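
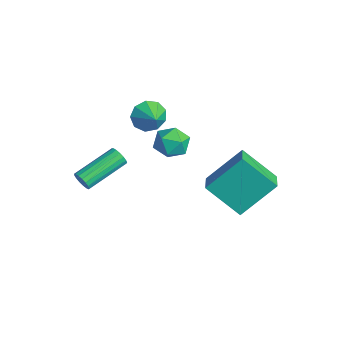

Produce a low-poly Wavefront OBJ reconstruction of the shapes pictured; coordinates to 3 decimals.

v 1.786 2.427 -2.311
v 1.943 4.009 -0.849
v 2.873 3.515 -3.605
v 3.03 5.097 -2.142
v 2.85 1.903 -1.858
v 3.007 3.485 -0.395
v 3.937 2.991 -3.151
v 4.094 4.573 -1.689
v -1.779 1.37 -0.594
v -1.419 1.623 -1.285
v -0.841 1.31 -0.126
v -1.55 2.064 -0.965
v -1.788 2.181 -0.471
v -2.022 1.918 -0.034
v -2.143 1.399 0.141
v -2.093 0.866 -0.028
v -1.897 0.569 -0.461
v -1.645 0.647 -0.956
v -1.456 1.063 -1.282
v -1.99 -1.692 -4.135
v -1.718 -1.77 -3.711
v -2.199 0.193 -3.04
v -2.47 0.272 -3.465
v -1.556 -1.677 -3.868
v -2.036 0.287 -3.197
v -1.493 -1.587 -4.086
v -1.974 0.377 -3.415
v -1.544 -1.521 -4.315
v -2.025 0.442 -3.645
v -1.697 -1.495 -4.503
v -2.178 0.469 -3.833
v -1.917 -1.513 -4.607
v -2.398 0.451 -3.937
v -2.154 -1.572 -4.603
v -2.635 0.391 -3.932
v -2.353 -1.659 -4.492
v -2.834 0.305 -3.821
v -2.469 -1.753 -4.299
v -2.95 0.21 -3.628
v -2.475 -1.834 -4.068
v -2.956 0.13 -3.398
v -2.37 -1.881 -3.853
v -2.851 0.082 -3.182
v -2.178 -1.886 -3.703
v -2.658 0.078 -3.032
v -1.942 -1.846 -3.651
v -2.423 0.118 -2.981
v -1.171 2.345 -1.428
v -0.364 2.672 -1.373
v -0.636 1.068 -1.707
v 0.171 1.395 -1.652
v -0.323 1.33 -0.935
v -0.653 2.119 -0.763
v -0.347 1.621 -2.317
v -0.677 2.41 -2.145
v 0.146 2.224 -1.922
v 0.161 2.044 -1.069
v -1.161 1.696 -2.011
v -1.146 1.516 -1.158
f 2 4 1
f 5 2 1
f 1 4 3
f 3 5 1
f 2 8 4
f 6 2 5
f 6 8 2
f 4 8 3
f 7 5 3
f 3 8 7
f 7 6 5
f 8 6 7
f 10 9 12
f 10 12 11
f 12 9 13
f 12 13 11
f 13 9 14
f 13 14 11
f 14 9 15
f 14 15 11
f 15 9 16
f 15 16 11
f 16 9 17
f 16 17 11
f 17 9 18
f 17 18 11
f 18 9 19
f 18 19 11
f 19 9 10
f 19 10 11
f 21 20 24
f 21 24 22
f 22 24 25
f 22 25 23
f 24 20 26
f 24 26 25
f 25 26 27
f 25 27 23
f 26 20 28
f 26 28 27
f 27 28 29
f 27 29 23
f 28 20 30
f 28 30 29
f 29 30 31
f 29 31 23
f 30 20 32
f 30 32 31
f 31 32 33
f 31 33 23
f 32 20 34
f 32 34 33
f 33 34 35
f 33 35 23
f 34 20 36
f 34 36 35
f 35 36 37
f 35 37 23
f 36 20 38
f 36 38 37
f 37 38 39
f 37 39 23
f 38 20 40
f 38 40 39
f 39 40 41
f 39 41 23
f 40 20 42
f 40 42 41
f 41 42 43
f 41 43 23
f 42 20 44
f 42 44 43
f 43 44 45
f 43 45 23
f 44 20 46
f 44 46 45
f 45 46 47
f 45 47 23
f 46 20 21
f 46 21 47
f 47 21 22
f 47 22 23
f 48 59 53
f 48 53 49
f 48 49 55
f 48 55 58
f 48 58 59
f 49 53 57
f 53 59 52
f 59 58 50
f 58 55 54
f 55 49 56
f 51 57 52
f 51 52 50
f 51 50 54
f 51 54 56
f 51 56 57
f 52 57 53
f 50 52 59
f 54 50 58
f 56 54 55
f 57 56 49



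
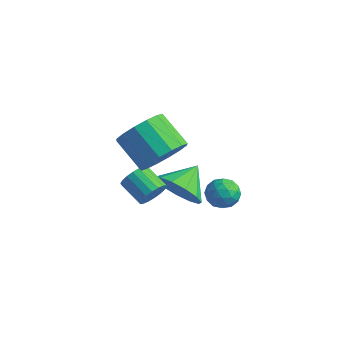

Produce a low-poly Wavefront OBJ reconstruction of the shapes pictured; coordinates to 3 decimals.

v 1.757 0.087 2.098
v 2.353 0.353 2.882
v 1.078 0.479 3.807
v 0.483 0.213 3.022
v 2.227 0.808 2.645
v 0.952 0.934 3.57
v 1.975 1.069 2.262
v 0.7 1.196 3.187
v 1.665 1.068 1.835
v 0.39 1.195 2.76
v 1.379 0.803 1.478
v 0.105 0.93 2.403
v 1.195 0.347 1.287
v -0.079 0.474 2.212
v 1.162 -0.179 1.313
v -0.113 -0.053 2.238
v 1.288 -0.634 1.55
v 0.013 -0.508 2.475
v 1.54 -0.896 1.933
v 0.265 -0.769 2.858
v 1.85 -0.895 2.36
v 0.575 -0.768 3.285
v 2.135 -0.63 2.717
v 0.861 -0.503 3.642
v 2.319 -0.174 2.908
v 1.045 -0.047 3.833
v 0.885 1.865 -1.34
v 1.564 2.283 -2.039
v 0.875 3.055 -0.64
v 1.016 2.4 -2.246
v 0.427 2.348 -2.165
v -0.017 2.142 -1.823
v -0.175 1.849 -1.327
v 0.004 1.561 -0.835
v 0.463 1.369 -0.504
v 1.055 1.336 -0.438
v 1.594 1.47 -0.659
v 1.907 1.73 -1.096
v 1.896 2.033 -1.61
v 0.662 0.74 -0.997
v 0.948 0.969 -0.472
v -0.076 1.069 0.042
v -0.362 0.84 -0.483
v 0.895 1.205 -0.624
v -0.129 1.305 -0.11
v 0.796 1.348 -0.849
v -0.228 1.448 -0.335
v 0.67 1.371 -1.104
v -0.354 1.471 -0.589
v 0.543 1.269 -1.337
v -0.481 1.369 -0.823
v 0.439 1.062 -1.503
v -0.585 1.162 -0.989
v 0.38 0.791 -1.569
v -0.644 0.892 -1.055
v 0.376 0.511 -1.522
v -0.648 0.611 -1.008
v 0.429 0.275 -1.37
v -0.595 0.375 -0.856
v 0.528 0.132 -1.145
v -0.496 0.232 -0.631
v 0.654 0.109 -0.891
v -0.37 0.209 -0.376
v 0.781 0.211 -0.657
v -0.243 0.311 -0.143
v 0.885 0.418 -0.491
v -0.139 0.518 0.023
v 0.944 0.688 -0.425
v -0.08 0.789 0.089
v 2.889 2.636 -0.731
v 3.289 2.439 -0.185
v 2.531 1.561 -0.855
v 2.931 1.364 -0.309
v 2.366 1.772 -0.203
v 2.587 2.436 -0.127
v 3.233 1.564 -0.913
v 3.454 2.228 -0.837
v 3.502 1.777 -0.298
v 2.966 1.905 0.141
v 2.854 2.095 -1.181
v 2.318 2.223 -0.742
v 3.121 2.632 -0.447
v 2.699 1.368 -0.593
v 2.367 1.608 -0.53
v 2.602 1.492 -0.21
v 2.708 2.63 -0.413
v 2.943 2.515 -0.092
v 2.4 2.122 -0.102
v 2.877 1.485 -0.948
v 3.112 1.37 -0.627
v 3.218 2.508 -0.83
v 3.453 2.392 -0.51
v 3.42 1.878 -0.938
v 3.481 2.127 -0.193
v 3.27 1.495 -0.265
v 3.447 1.613 -0.621
v 3.578 2.003 -0.576
v 3.166 2.203 0.065
v 2.955 1.571 -0.007
v 2.623 1.81 0.055
v 2.753 2.201 0.1
v 3.29 1.813 -0.001
v 2.865 2.429 -1.033
v 2.654 1.797 -1.105
v 3.067 1.799 -1.14
v 3.197 2.19 -1.095
v 2.55 2.505 -0.775
v 2.339 1.873 -0.847
v 2.242 1.997 -0.464
v 2.373 2.387 -0.419
v 2.53 2.187 -1.039
f 2 1 5
f 2 5 3
f 3 5 6
f 3 6 4
f 5 1 7
f 5 7 6
f 6 7 8
f 6 8 4
f 7 1 9
f 7 9 8
f 8 9 10
f 8 10 4
f 9 1 11
f 9 11 10
f 10 11 12
f 10 12 4
f 11 1 13
f 11 13 12
f 12 13 14
f 12 14 4
f 13 1 15
f 13 15 14
f 14 15 16
f 14 16 4
f 15 1 17
f 15 17 16
f 16 17 18
f 16 18 4
f 17 1 19
f 17 19 18
f 18 19 20
f 18 20 4
f 19 1 21
f 19 21 20
f 20 21 22
f 20 22 4
f 21 1 23
f 21 23 22
f 22 23 24
f 22 24 4
f 23 1 25
f 23 25 24
f 24 25 26
f 24 26 4
f 25 1 2
f 25 2 26
f 26 2 3
f 26 3 4
f 28 27 30
f 28 30 29
f 30 27 31
f 30 31 29
f 31 27 32
f 31 32 29
f 32 27 33
f 32 33 29
f 33 27 34
f 33 34 29
f 34 27 35
f 34 35 29
f 35 27 36
f 35 36 29
f 36 27 37
f 36 37 29
f 37 27 38
f 37 38 29
f 38 27 39
f 38 39 29
f 39 27 28
f 39 28 29
f 41 40 44
f 41 44 42
f 42 44 45
f 42 45 43
f 44 40 46
f 44 46 45
f 45 46 47
f 45 47 43
f 46 40 48
f 46 48 47
f 47 48 49
f 47 49 43
f 48 40 50
f 48 50 49
f 49 50 51
f 49 51 43
f 50 40 52
f 50 52 51
f 51 52 53
f 51 53 43
f 52 40 54
f 52 54 53
f 53 54 55
f 53 55 43
f 54 40 56
f 54 56 55
f 55 56 57
f 55 57 43
f 56 40 58
f 56 58 57
f 57 58 59
f 57 59 43
f 58 40 60
f 58 60 59
f 59 60 61
f 59 61 43
f 60 40 62
f 60 62 61
f 61 62 63
f 61 63 43
f 62 40 64
f 62 64 63
f 63 64 65
f 63 65 43
f 64 40 66
f 64 66 65
f 65 66 67
f 65 67 43
f 66 40 68
f 66 68 67
f 67 68 69
f 67 69 43
f 68 40 41
f 68 41 69
f 69 41 42
f 69 42 43
f 70 107 86
f 107 81 110
f 86 110 75
f 107 110 86
f 70 86 82
f 86 75 87
f 82 87 71
f 86 87 82
f 70 82 91
f 82 71 92
f 91 92 77
f 82 92 91
f 70 91 103
f 91 77 106
f 103 106 80
f 91 106 103
f 70 103 107
f 103 80 111
f 107 111 81
f 103 111 107
f 71 87 98
f 87 75 101
f 98 101 79
f 87 101 98
f 75 110 88
f 110 81 109
f 88 109 74
f 110 109 88
f 81 111 108
f 111 80 104
f 108 104 72
f 111 104 108
f 80 106 105
f 106 77 93
f 105 93 76
f 106 93 105
f 77 92 97
f 92 71 94
f 97 94 78
f 92 94 97
f 73 99 85
f 99 79 100
f 85 100 74
f 99 100 85
f 73 85 83
f 85 74 84
f 83 84 72
f 85 84 83
f 73 83 90
f 83 72 89
f 90 89 76
f 83 89 90
f 73 90 95
f 90 76 96
f 95 96 78
f 90 96 95
f 73 95 99
f 95 78 102
f 99 102 79
f 95 102 99
f 74 100 88
f 100 79 101
f 88 101 75
f 100 101 88
f 72 84 108
f 84 74 109
f 108 109 81
f 84 109 108
f 76 89 105
f 89 72 104
f 105 104 80
f 89 104 105
f 78 96 97
f 96 76 93
f 97 93 77
f 96 93 97
f 79 102 98
f 102 78 94
f 98 94 71
f 102 94 98



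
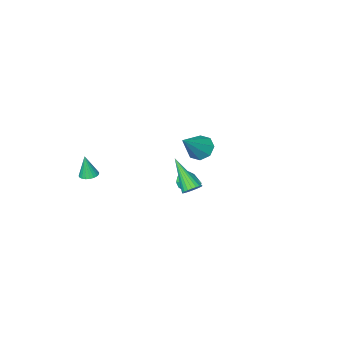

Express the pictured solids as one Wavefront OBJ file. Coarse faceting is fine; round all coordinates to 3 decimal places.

v 3.759 -3.328 -0.151
v 4.235 -3.591 -0.229
v 3.881 -3.512 1.231
v 4.303 -3.389 -0.207
v 4.287 -3.177 -0.178
v 4.191 -2.988 -0.144
v 4.029 -2.851 -0.111
v 3.826 -2.786 -0.085
v 3.613 -2.804 -0.068
v 3.422 -2.902 -0.065
v 3.282 -3.064 -0.074
v 3.215 -3.267 -0.095
v 3.231 -3.479 -0.125
v 3.327 -3.668 -0.158
v 3.489 -3.805 -0.191
v 3.691 -3.87 -0.217
v 3.905 -3.852 -0.234
v 4.096 -3.754 -0.238
v -3.999 -3.839 -1.462
v -3.533 -4.521 -1.765
v -2.461 -3.441 0.002
v -3.382 -3.946 -2.081
v -3.592 -3.308 -2.033
v -4.04 -2.981 -1.652
v -4.464 -3.157 -1.159
v -4.615 -3.732 -0.843
v -4.405 -4.371 -0.891
v -3.957 -4.697 -1.272
v -0.603 -0.516 -0.88
v -0.175 -0.741 -0.475
v -0.497 0.976 -0.16
v 0.014 -0.605 -0.787
v -0.032 -0.434 -1.134
v -0.296 -0.295 -1.384
v -0.677 -0.24 -1.441
v -1.03 -0.291 -1.284
v -1.22 -0.428 -0.973
v -1.173 -0.598 -0.626
v -0.909 -0.737 -0.376
v -0.528 -0.792 -0.318
v 1.338 2.616 1.111
v 1.89 2.7 1.223
v 1.282 1.024 2.569
v 1.786 2.845 1.378
v 1.604 2.951 1.487
v 1.376 2.999 1.531
v 1.142 2.981 1.502
v 0.941 2.9 1.405
v 0.809 2.77 1.258
v 0.768 2.613 1.085
v 0.826 2.456 0.917
v 0.972 2.327 0.782
v 1.182 2.249 0.704
v 1.418 2.233 0.696
v 1.641 2.284 0.76
v 1.811 2.392 0.885
v 1.899 2.539 1.048
f 2 1 4
f 2 4 3
f 4 1 5
f 4 5 3
f 5 1 6
f 5 6 3
f 6 1 7
f 6 7 3
f 7 1 8
f 7 8 3
f 8 1 9
f 8 9 3
f 9 1 10
f 9 10 3
f 10 1 11
f 10 11 3
f 11 1 12
f 11 12 3
f 12 1 13
f 12 13 3
f 13 1 14
f 13 14 3
f 14 1 15
f 14 15 3
f 15 1 16
f 15 16 3
f 16 1 17
f 16 17 3
f 17 1 18
f 17 18 3
f 18 1 2
f 18 2 3
f 20 19 22
f 20 22 21
f 22 19 23
f 22 23 21
f 23 19 24
f 23 24 21
f 24 19 25
f 24 25 21
f 25 19 26
f 25 26 21
f 26 19 27
f 26 27 21
f 27 19 28
f 27 28 21
f 28 19 20
f 28 20 21
f 30 29 32
f 30 32 31
f 32 29 33
f 32 33 31
f 33 29 34
f 33 34 31
f 34 29 35
f 34 35 31
f 35 29 36
f 35 36 31
f 36 29 37
f 36 37 31
f 37 29 38
f 37 38 31
f 38 29 39
f 38 39 31
f 39 29 40
f 39 40 31
f 40 29 30
f 40 30 31
f 42 41 44
f 42 44 43
f 44 41 45
f 44 45 43
f 45 41 46
f 45 46 43
f 46 41 47
f 46 47 43
f 47 41 48
f 47 48 43
f 48 41 49
f 48 49 43
f 49 41 50
f 49 50 43
f 50 41 51
f 50 51 43
f 51 41 52
f 51 52 43
f 52 41 53
f 52 53 43
f 53 41 54
f 53 54 43
f 54 41 55
f 54 55 43
f 55 41 56
f 55 56 43
f 56 41 57
f 56 57 43
f 57 41 42
f 57 42 43



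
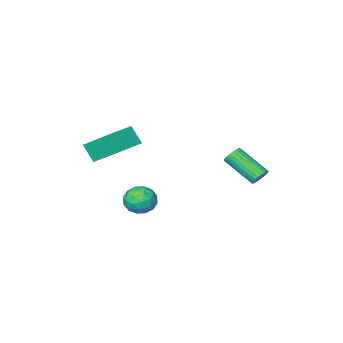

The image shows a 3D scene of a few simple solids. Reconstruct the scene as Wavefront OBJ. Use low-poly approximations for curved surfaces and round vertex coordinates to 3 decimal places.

v 0.487 -0.639 -2.944
v 1.119 -0.305 -2.308
v 1.321 -1.935 -3.092
v 1.953 -1.601 -2.456
v 1.073 -1.847 -2.172
v 0.558 -1.046 -2.08
v 1.882 -1.194 -3.32
v 1.367 -0.393 -3.228
v 1.981 -0.648 -2.54
v 1.481 -1.052 -1.831
v 0.959 -1.188 -3.569
v 0.459 -1.592 -2.86
v 0.73 -0.358 -2.613
v 1.71 -1.882 -2.787
v 1.193 -2.026 -2.621
v 1.565 -1.83 -2.247
v 0.4 -0.794 -2.479
v 0.771 -0.598 -2.105
v 0.744 -1.504 -2.026
v 1.669 -1.642 -3.295
v 2.04 -1.446 -2.921
v 0.875 -0.41 -3.153
v 1.247 -0.214 -2.779
v 1.696 -0.736 -3.374
v 1.608 -0.364 -2.375
v 2.099 -1.125 -2.463
v 2.057 -0.886 -2.97
v 1.754 -0.415 -2.916
v 1.314 -0.601 -1.959
v 1.805 -1.362 -2.046
v 1.287 -1.507 -1.879
v 0.984 -1.036 -1.825
v 1.821 -0.802 -2.095
v 0.635 -0.878 -3.354
v 1.126 -1.639 -3.441
v 1.456 -1.204 -3.575
v 1.153 -0.733 -3.521
v 0.341 -1.115 -2.937
v 0.832 -1.876 -3.025
v 0.686 -1.825 -2.484
v 0.383 -1.354 -2.43
v 0.619 -1.438 -3.305
v 2.403 -2.75 1.537
v 1.695 -1.165 2.823
v 2.233 -2.041 0.571
v 1.525 -0.457 1.857
v 3.935 -2.183 1.683
v 3.227 -0.599 2.969
v 3.765 -1.475 0.717
v 3.057 0.11 2.003
v -4.084 2.064 -1.199
v -3.558 2.074 -1.466
v -2.949 0.406 -0.327
v -3.476 0.396 -0.061
v -3.52 2.212 -1.285
v -2.911 0.543 -0.147
v -3.567 2.327 -1.092
v -2.958 0.658 0.047
v -3.693 2.402 -0.914
v -3.084 0.733 0.224
v -3.879 2.425 -0.78
v -3.27 0.757 0.358
v -4.096 2.394 -0.71
v -3.487 0.725 0.429
v -4.311 2.313 -0.715
v -3.702 0.644 0.424
v -4.492 2.193 -0.793
v -3.883 0.525 0.346
v -4.611 2.054 -0.933
v -4.002 0.386 0.206
v -4.649 1.917 -1.113
v -4.04 0.248 0.025
v -4.602 1.802 -1.307
v -3.993 0.133 -0.168
v -4.476 1.727 -1.484
v -3.867 0.058 -0.346
v -4.29 1.703 -1.618
v -3.681 0.035 -0.48
v -4.073 1.735 -1.689
v -3.464 0.066 -0.55
v -3.858 1.816 -1.684
v -3.249 0.147 -0.545
v -3.677 1.935 -1.606
v -3.068 0.267 -0.467
f 1 38 17
f 38 12 41
f 17 41 6
f 38 41 17
f 1 17 13
f 17 6 18
f 13 18 2
f 17 18 13
f 1 13 22
f 13 2 23
f 22 23 8
f 13 23 22
f 1 22 34
f 22 8 37
f 34 37 11
f 22 37 34
f 1 34 38
f 34 11 42
f 38 42 12
f 34 42 38
f 2 18 29
f 18 6 32
f 29 32 10
f 18 32 29
f 6 41 19
f 41 12 40
f 19 40 5
f 41 40 19
f 12 42 39
f 42 11 35
f 39 35 3
f 42 35 39
f 11 37 36
f 37 8 24
f 36 24 7
f 37 24 36
f 8 23 28
f 23 2 25
f 28 25 9
f 23 25 28
f 4 30 16
f 30 10 31
f 16 31 5
f 30 31 16
f 4 16 14
f 16 5 15
f 14 15 3
f 16 15 14
f 4 14 21
f 14 3 20
f 21 20 7
f 14 20 21
f 4 21 26
f 21 7 27
f 26 27 9
f 21 27 26
f 4 26 30
f 26 9 33
f 30 33 10
f 26 33 30
f 5 31 19
f 31 10 32
f 19 32 6
f 31 32 19
f 3 15 39
f 15 5 40
f 39 40 12
f 15 40 39
f 7 20 36
f 20 3 35
f 36 35 11
f 20 35 36
f 9 27 28
f 27 7 24
f 28 24 8
f 27 24 28
f 10 33 29
f 33 9 25
f 29 25 2
f 33 25 29
f 44 46 43
f 47 44 43
f 43 46 45
f 45 47 43
f 44 50 46
f 48 44 47
f 48 50 44
f 46 50 45
f 49 47 45
f 45 50 49
f 49 48 47
f 50 48 49
f 52 51 55
f 52 55 53
f 53 55 56
f 53 56 54
f 55 51 57
f 55 57 56
f 56 57 58
f 56 58 54
f 57 51 59
f 57 59 58
f 58 59 60
f 58 60 54
f 59 51 61
f 59 61 60
f 60 61 62
f 60 62 54
f 61 51 63
f 61 63 62
f 62 63 64
f 62 64 54
f 63 51 65
f 63 65 64
f 64 65 66
f 64 66 54
f 65 51 67
f 65 67 66
f 66 67 68
f 66 68 54
f 67 51 69
f 67 69 68
f 68 69 70
f 68 70 54
f 69 51 71
f 69 71 70
f 70 71 72
f 70 72 54
f 71 51 73
f 71 73 72
f 72 73 74
f 72 74 54
f 73 51 75
f 73 75 74
f 74 75 76
f 74 76 54
f 75 51 77
f 75 77 76
f 76 77 78
f 76 78 54
f 77 51 79
f 77 79 78
f 78 79 80
f 78 80 54
f 79 51 81
f 79 81 80
f 80 81 82
f 80 82 54
f 81 51 83
f 81 83 82
f 82 83 84
f 82 84 54
f 83 51 52
f 83 52 84
f 84 52 53
f 84 53 54



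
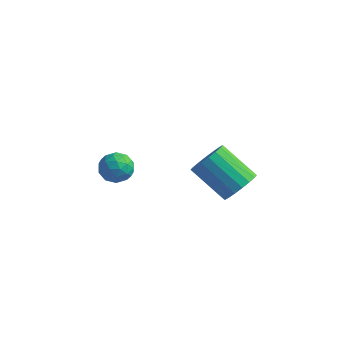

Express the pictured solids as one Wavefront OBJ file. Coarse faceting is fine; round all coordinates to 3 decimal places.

v -3.744 -0.786 -2.121
v -3.493 -0.357 -2.747
v -2.547 -1.243 -1.953
v -2.296 -0.814 -2.579
v -2.516 -0.446 -1.905
v -3.256 -0.163 -2.009
v -2.784 -1.437 -2.691
v -3.524 -1.154 -2.795
v -2.9 -0.759 -3.099
v -2.734 -0.147 -2.614
v -3.306 -1.453 -2.086
v -3.14 -0.841 -1.601
v -3.724 -0.531 -2.448
v -2.316 -1.069 -2.252
v -2.445 -0.852 -1.855
v -2.298 -0.6 -2.223
v -3.585 -0.417 -2.015
v -3.437 -0.166 -2.383
v -2.862 -0.218 -1.888
v -2.603 -1.434 -2.317
v -2.455 -1.183 -2.685
v -3.742 -1 -2.477
v -3.595 -0.748 -2.845
v -3.178 -1.382 -2.812
v -3.228 -0.516 -3.024
v -2.523 -0.784 -2.925
v -2.81 -1.15 -2.991
v -3.246 -0.984 -3.052
v -3.13 -0.156 -2.738
v -2.426 -0.424 -2.64
v -2.556 -0.208 -2.243
v -2.991 -0.042 -2.304
v -2.781 -0.392 -2.945
v -3.614 -1.176 -2.06
v -2.91 -1.444 -1.962
v -3.049 -1.558 -2.396
v -3.484 -1.392 -2.457
v -3.517 -0.816 -1.775
v -2.812 -1.084 -1.676
v -2.794 -0.616 -1.648
v -3.23 -0.45 -1.709
v -3.259 -1.208 -1.755
v 2.45 -0.241 -1.685
v 2.849 -0.807 -1.142
v 1.289 -0.785 0.028
v 0.89 -0.219 -0.515
v 2.959 -0.459 -1.001
v 1.399 -0.436 0.169
v 2.969 -0.068 -0.996
v 1.409 -0.045 0.174
v 2.876 0.289 -1.127
v 1.316 0.312 0.043
v 2.699 0.541 -1.369
v 1.138 0.564 -0.199
v 2.472 0.638 -1.673
v 0.912 0.661 -0.503
v 2.241 0.561 -1.98
v 0.681 0.584 -0.81
v 2.051 0.325 -2.228
v 0.491 0.347 -1.058
v 1.941 -0.024 -2.369
v 0.381 -0.001 -1.199
v 1.931 -0.415 -2.374
v 0.371 -0.392 -1.204
v 2.024 -0.772 -2.243
v 0.464 -0.749 -1.073
v 2.202 -1.024 -2.001
v 0.641 -1.001 -0.831
v 2.428 -1.121 -1.697
v 0.868 -1.098 -0.527
v 2.659 -1.044 -1.39
v 1.099 -1.021 -0.22
f 1 38 17
f 38 12 41
f 17 41 6
f 38 41 17
f 1 17 13
f 17 6 18
f 13 18 2
f 17 18 13
f 1 13 22
f 13 2 23
f 22 23 8
f 13 23 22
f 1 22 34
f 22 8 37
f 34 37 11
f 22 37 34
f 1 34 38
f 34 11 42
f 38 42 12
f 34 42 38
f 2 18 29
f 18 6 32
f 29 32 10
f 18 32 29
f 6 41 19
f 41 12 40
f 19 40 5
f 41 40 19
f 12 42 39
f 42 11 35
f 39 35 3
f 42 35 39
f 11 37 36
f 37 8 24
f 36 24 7
f 37 24 36
f 8 23 28
f 23 2 25
f 28 25 9
f 23 25 28
f 4 30 16
f 30 10 31
f 16 31 5
f 30 31 16
f 4 16 14
f 16 5 15
f 14 15 3
f 16 15 14
f 4 14 21
f 14 3 20
f 21 20 7
f 14 20 21
f 4 21 26
f 21 7 27
f 26 27 9
f 21 27 26
f 4 26 30
f 26 9 33
f 30 33 10
f 26 33 30
f 5 31 19
f 31 10 32
f 19 32 6
f 31 32 19
f 3 15 39
f 15 5 40
f 39 40 12
f 15 40 39
f 7 20 36
f 20 3 35
f 36 35 11
f 20 35 36
f 9 27 28
f 27 7 24
f 28 24 8
f 27 24 28
f 10 33 29
f 33 9 25
f 29 25 2
f 33 25 29
f 44 43 47
f 44 47 45
f 45 47 48
f 45 48 46
f 47 43 49
f 47 49 48
f 48 49 50
f 48 50 46
f 49 43 51
f 49 51 50
f 50 51 52
f 50 52 46
f 51 43 53
f 51 53 52
f 52 53 54
f 52 54 46
f 53 43 55
f 53 55 54
f 54 55 56
f 54 56 46
f 55 43 57
f 55 57 56
f 56 57 58
f 56 58 46
f 57 43 59
f 57 59 58
f 58 59 60
f 58 60 46
f 59 43 61
f 59 61 60
f 60 61 62
f 60 62 46
f 61 43 63
f 61 63 62
f 62 63 64
f 62 64 46
f 63 43 65
f 63 65 64
f 64 65 66
f 64 66 46
f 65 43 67
f 65 67 66
f 66 67 68
f 66 68 46
f 67 43 69
f 67 69 68
f 68 69 70
f 68 70 46
f 69 43 71
f 69 71 70
f 70 71 72
f 70 72 46
f 71 43 44
f 71 44 72
f 72 44 45
f 72 45 46



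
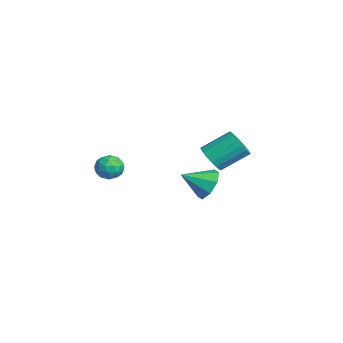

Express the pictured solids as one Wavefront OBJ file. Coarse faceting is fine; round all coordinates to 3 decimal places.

v -0.767 -2.265 -1.429
v -0.413 -2.328 -2.01
v -0.667 -3.352 -1.25
v -0.313 -3.415 -1.831
v -0.039 -3.087 -1.298
v -0.101 -2.415 -1.408
v -0.979 -3.265 -1.852
v -1.041 -2.593 -1.962
v -0.544 -2.946 -2.271
v 0.037 -2.836 -1.929
v -1.117 -2.844 -1.331
v -0.536 -2.734 -0.989
v -0.599 -2.201 -1.735
v -0.481 -3.479 -1.525
v -0.32 -3.286 -1.212
v -0.112 -3.323 -1.553
v -0.415 -2.253 -1.381
v -0.207 -2.289 -1.723
v 0.013 -2.736 -1.304
v -0.873 -3.391 -1.537
v -0.665 -3.427 -1.879
v -0.968 -2.357 -1.707
v -0.76 -2.394 -2.048
v -1.093 -2.944 -1.956
v -0.467 -2.601 -2.23
v -0.409 -3.24 -2.125
v -0.8 -3.152 -2.138
v -0.837 -2.757 -2.202
v -0.126 -2.537 -2.029
v -0.067 -3.175 -1.924
v 0.094 -2.983 -1.61
v 0.057 -2.588 -1.675
v -0.203 -2.9 -2.183
v -1.013 -2.505 -1.336
v -0.954 -3.143 -1.231
v -1.137 -3.092 -1.585
v -1.174 -2.697 -1.65
v -0.671 -2.44 -1.135
v -0.613 -3.079 -1.03
v -0.243 -2.923 -1.058
v -0.28 -2.528 -1.122
v -0.877 -2.78 -1.077
v -3.038 1.932 -2.675
v -2.719 1.537 -2.096
v -2.743 2.853 -1.186
v -3.062 3.248 -1.765
v -2.447 1.659 -2.265
v -2.47 2.975 -1.355
v -2.291 1.835 -2.515
v -2.315 3.15 -1.605
v -2.284 2.03 -2.796
v -2.308 3.345 -1.886
v -2.426 2.205 -3.054
v -2.45 3.521 -2.144
v -2.689 2.327 -3.237
v -2.713 3.643 -2.327
v -3.022 2.37 -3.308
v -3.045 3.686 -2.398
v -3.357 2.327 -3.254
v -3.381 3.643 -2.344
v -3.63 2.205 -3.085
v -3.653 3.521 -2.175
v -3.785 2.03 -2.835
v -3.809 3.345 -1.925
v -3.792 1.835 -2.554
v -3.816 3.15 -1.644
v -3.65 1.659 -2.296
v -3.674 2.975 -1.386
v -3.387 1.537 -2.113
v -3.411 2.853 -1.203
v -3.055 1.494 -2.042
v -3.078 2.81 -1.132
v 0.551 1.192 -2.433
v 1.071 0.845 -3.038
v 0.549 0.028 -1.767
v 1.412 1.128 -2.541
v 1.248 1.449 -1.981
v 0.676 1.619 -1.685
v 0.031 1.538 -1.828
v -0.31 1.255 -2.324
v -0.147 0.934 -2.885
v 0.426 0.764 -3.18
f 1 38 17
f 38 12 41
f 17 41 6
f 38 41 17
f 1 17 13
f 17 6 18
f 13 18 2
f 17 18 13
f 1 13 22
f 13 2 23
f 22 23 8
f 13 23 22
f 1 22 34
f 22 8 37
f 34 37 11
f 22 37 34
f 1 34 38
f 34 11 42
f 38 42 12
f 34 42 38
f 2 18 29
f 18 6 32
f 29 32 10
f 18 32 29
f 6 41 19
f 41 12 40
f 19 40 5
f 41 40 19
f 12 42 39
f 42 11 35
f 39 35 3
f 42 35 39
f 11 37 36
f 37 8 24
f 36 24 7
f 37 24 36
f 8 23 28
f 23 2 25
f 28 25 9
f 23 25 28
f 4 30 16
f 30 10 31
f 16 31 5
f 30 31 16
f 4 16 14
f 16 5 15
f 14 15 3
f 16 15 14
f 4 14 21
f 14 3 20
f 21 20 7
f 14 20 21
f 4 21 26
f 21 7 27
f 26 27 9
f 21 27 26
f 4 26 30
f 26 9 33
f 30 33 10
f 26 33 30
f 5 31 19
f 31 10 32
f 19 32 6
f 31 32 19
f 3 15 39
f 15 5 40
f 39 40 12
f 15 40 39
f 7 20 36
f 20 3 35
f 36 35 11
f 20 35 36
f 9 27 28
f 27 7 24
f 28 24 8
f 27 24 28
f 10 33 29
f 33 9 25
f 29 25 2
f 33 25 29
f 44 43 47
f 44 47 45
f 45 47 48
f 45 48 46
f 47 43 49
f 47 49 48
f 48 49 50
f 48 50 46
f 49 43 51
f 49 51 50
f 50 51 52
f 50 52 46
f 51 43 53
f 51 53 52
f 52 53 54
f 52 54 46
f 53 43 55
f 53 55 54
f 54 55 56
f 54 56 46
f 55 43 57
f 55 57 56
f 56 57 58
f 56 58 46
f 57 43 59
f 57 59 58
f 58 59 60
f 58 60 46
f 59 43 61
f 59 61 60
f 60 61 62
f 60 62 46
f 61 43 63
f 61 63 62
f 62 63 64
f 62 64 46
f 63 43 65
f 63 65 64
f 64 65 66
f 64 66 46
f 65 43 67
f 65 67 66
f 66 67 68
f 66 68 46
f 67 43 69
f 67 69 68
f 68 69 70
f 68 70 46
f 69 43 71
f 69 71 70
f 70 71 72
f 70 72 46
f 71 43 44
f 71 44 72
f 72 44 45
f 72 45 46
f 74 73 76
f 74 76 75
f 76 73 77
f 76 77 75
f 77 73 78
f 77 78 75
f 78 73 79
f 78 79 75
f 79 73 80
f 79 80 75
f 80 73 81
f 80 81 75
f 81 73 82
f 81 82 75
f 82 73 74
f 82 74 75



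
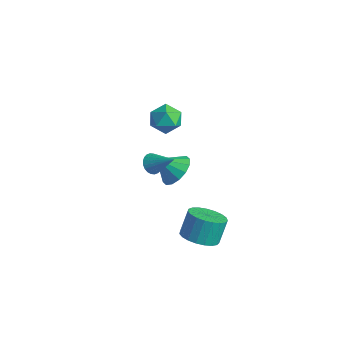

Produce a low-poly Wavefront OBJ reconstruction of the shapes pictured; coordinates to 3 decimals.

v 0.119 0.053 -1.361
v 1.043 -0.055 -0.813
v -0.559 -0.753 -0.379
v 0.802 0.404 -0.602
v 0.379 0.769 -0.596
v -0.115 0.941 -0.794
v -0.545 0.876 -1.144
v -0.798 0.59 -1.553
v -0.805 0.16 -1.91
v -0.565 -0.299 -2.12
v -0.141 -0.663 -2.127
v 0.352 -0.836 -1.929
v 0.783 -0.771 -1.578
v 1.036 -0.485 -1.17
v -4.25 2.834 -0.154
v -3.285 3.159 -0.418
v -4.215 1.701 -1.422
v -3.25 2.026 -1.686
v -3.401 1.502 -0.787
v -3.422 2.203 -0.003
v -4.078 2.657 -1.837
v -4.099 3.358 -1.053
v -3.179 3.05 -1.458
v -2.761 2.336 -0.809
v -4.739 2.524 -1.031
v -4.321 1.81 -0.382
v 0.771 -2.082 0.937
v 1.206 -2.275 0.479
v 2.029 -1.638 1.943
v 1.17 -2.028 0.414
v 1.074 -1.79 0.429
v 0.932 -1.596 0.521
v 0.765 -1.476 0.677
v 0.6 -1.448 0.872
v 0.46 -1.517 1.077
v 0.368 -1.672 1.261
v 0.337 -1.889 1.395
v 0.372 -2.136 1.46
v 0.468 -2.374 1.446
v 0.61 -2.568 1.354
v 0.777 -2.688 1.198
v 0.943 -2.716 1.003
v 1.082 -2.647 0.798
v 1.175 -2.492 0.614
v 3.181 -0.873 -4.365
v 4.267 -0.923 -4.194
v 4.084 -0.197 -2.825
v 2.999 -0.147 -2.995
v 4.223 -0.523 -4.411
v 4.041 0.203 -3.042
v 3.999 -0.183 -4.621
v 3.817 0.542 -3.252
v 3.634 0.037 -4.786
v 3.452 0.762 -3.417
v 3.19 0.1 -4.879
v 3.008 0.825 -3.51
v 2.745 -0.005 -4.882
v 2.563 0.72 -3.513
v 2.375 -0.261 -4.796
v 2.193 0.465 -3.427
v 2.145 -0.622 -4.635
v 1.963 0.104 -3.266
v 2.094 -1.026 -4.428
v 1.912 -0.301 -3.059
v 2.23 -1.404 -4.21
v 2.048 -0.679 -2.841
v 2.532 -1.69 -4.018
v 2.349 -0.965 -2.649
v 2.945 -1.835 -3.886
v 2.763 -1.109 -2.517
v 3.399 -1.813 -3.837
v 3.217 -1.088 -2.468
v 3.816 -1.629 -3.879
v 3.634 -0.904 -2.51
v 4.123 -1.314 -4.005
v 3.94 -0.589 -2.636
f 2 1 4
f 2 4 3
f 4 1 5
f 4 5 3
f 5 1 6
f 5 6 3
f 6 1 7
f 6 7 3
f 7 1 8
f 7 8 3
f 8 1 9
f 8 9 3
f 9 1 10
f 9 10 3
f 10 1 11
f 10 11 3
f 11 1 12
f 11 12 3
f 12 1 13
f 12 13 3
f 13 1 14
f 13 14 3
f 14 1 2
f 14 2 3
f 15 26 20
f 15 20 16
f 15 16 22
f 15 22 25
f 15 25 26
f 16 20 24
f 20 26 19
f 26 25 17
f 25 22 21
f 22 16 23
f 18 24 19
f 18 19 17
f 18 17 21
f 18 21 23
f 18 23 24
f 19 24 20
f 17 19 26
f 21 17 25
f 23 21 22
f 24 23 16
f 28 27 30
f 28 30 29
f 30 27 31
f 30 31 29
f 31 27 32
f 31 32 29
f 32 27 33
f 32 33 29
f 33 27 34
f 33 34 29
f 34 27 35
f 34 35 29
f 35 27 36
f 35 36 29
f 36 27 37
f 36 37 29
f 37 27 38
f 37 38 29
f 38 27 39
f 38 39 29
f 39 27 40
f 39 40 29
f 40 27 41
f 40 41 29
f 41 27 42
f 41 42 29
f 42 27 43
f 42 43 29
f 43 27 44
f 43 44 29
f 44 27 28
f 44 28 29
f 46 45 49
f 46 49 47
f 47 49 50
f 47 50 48
f 49 45 51
f 49 51 50
f 50 51 52
f 50 52 48
f 51 45 53
f 51 53 52
f 52 53 54
f 52 54 48
f 53 45 55
f 53 55 54
f 54 55 56
f 54 56 48
f 55 45 57
f 55 57 56
f 56 57 58
f 56 58 48
f 57 45 59
f 57 59 58
f 58 59 60
f 58 60 48
f 59 45 61
f 59 61 60
f 60 61 62
f 60 62 48
f 61 45 63
f 61 63 62
f 62 63 64
f 62 64 48
f 63 45 65
f 63 65 64
f 64 65 66
f 64 66 48
f 65 45 67
f 65 67 66
f 66 67 68
f 66 68 48
f 67 45 69
f 67 69 68
f 68 69 70
f 68 70 48
f 69 45 71
f 69 71 70
f 70 71 72
f 70 72 48
f 71 45 73
f 71 73 72
f 72 73 74
f 72 74 48
f 73 45 75
f 73 75 74
f 74 75 76
f 74 76 48
f 75 45 46
f 75 46 76
f 76 46 47
f 76 47 48



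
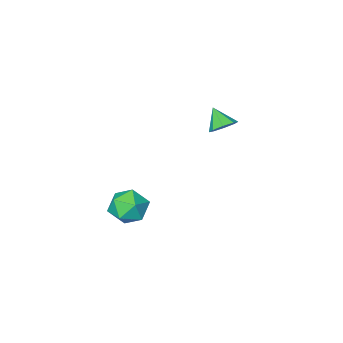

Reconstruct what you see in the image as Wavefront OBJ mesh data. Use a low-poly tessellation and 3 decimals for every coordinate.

v 2.306 -0.056 -2.828
v 3.107 0.462 -3.605
v 3.473 -1.662 -2.695
v 4.274 -1.144 -3.472
v 4.13 -0.685 -2.34
v 3.408 0.308 -2.422
v 3.172 -1.508 -3.878
v 2.45 -0.515 -3.96
v 3.642 -0.435 -4.253
v 4.234 0.074 -3.303
v 2.346 -1.274 -2.997
v 2.938 -0.765 -2.047
v -3.864 -2.454 -0.532
v -3.097 -2.726 -0.837
v -3.816 -3.466 0.492
v -3.033 -2.254 -0.373
v -3.456 -1.898 -0.001
v -4.118 -1.868 0.059
v -4.632 -2.182 -0.226
v -4.696 -2.654 -0.691
v -4.273 -3.01 -1.062
v -3.61 -3.04 -1.123
f 1 12 6
f 1 6 2
f 1 2 8
f 1 8 11
f 1 11 12
f 2 6 10
f 6 12 5
f 12 11 3
f 11 8 7
f 8 2 9
f 4 10 5
f 4 5 3
f 4 3 7
f 4 7 9
f 4 9 10
f 5 10 6
f 3 5 12
f 7 3 11
f 9 7 8
f 10 9 2
f 14 13 16
f 14 16 15
f 16 13 17
f 16 17 15
f 17 13 18
f 17 18 15
f 18 13 19
f 18 19 15
f 19 13 20
f 19 20 15
f 20 13 21
f 20 21 15
f 21 13 22
f 21 22 15
f 22 13 14
f 22 14 15



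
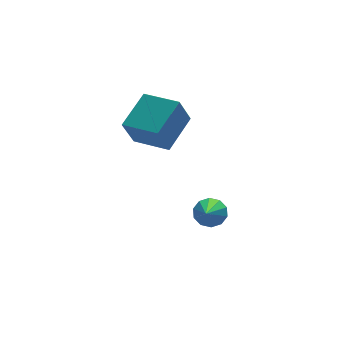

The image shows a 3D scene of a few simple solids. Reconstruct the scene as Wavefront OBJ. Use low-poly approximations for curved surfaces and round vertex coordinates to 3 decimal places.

v -1.608 1.25 -0.8
v -2.08 1.014 0.267
v -2.403 2.322 -0.915
v -2.875 2.087 0.151
v -0.565 2.093 -0.151
v -1.037 1.858 0.915
v -1.36 3.166 -0.267
v -1.832 2.93 0.8
v -0.925 -0.52 -2.713
v -0.55 -0.38 -2.336
v -1.695 -2.04 -1.387
v -0.828 -0.193 -2.282
v -1.143 -0.13 -2.393
v -1.375 -0.215 -2.626
v -1.435 -0.418 -2.892
v -1.3 -0.659 -3.091
v -1.022 -0.847 -3.145
v -0.707 -0.91 -3.034
v -0.475 -0.824 -2.801
v -0.415 -0.622 -2.534
f 2 4 1
f 5 2 1
f 1 4 3
f 3 5 1
f 2 8 4
f 6 2 5
f 6 8 2
f 4 8 3
f 7 5 3
f 3 8 7
f 7 6 5
f 8 6 7
f 10 9 12
f 10 12 11
f 12 9 13
f 12 13 11
f 13 9 14
f 13 14 11
f 14 9 15
f 14 15 11
f 15 9 16
f 15 16 11
f 16 9 17
f 16 17 11
f 17 9 18
f 17 18 11
f 18 9 19
f 18 19 11
f 19 9 20
f 19 20 11
f 20 9 10
f 20 10 11



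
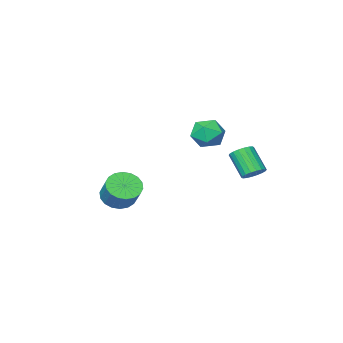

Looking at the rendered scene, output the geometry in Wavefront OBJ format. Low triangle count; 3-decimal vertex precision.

v -2.963 -0.419 1.102
v -2.417 -0.27 1.225
v -2.41 -1.172 2.282
v -2.957 -1.321 2.158
v -2.555 -0.104 1.367
v -2.548 -1.007 2.424
v -2.774 -0.001 1.457
v -2.767 -0.904 2.514
v -3.031 0.019 1.476
v -3.024 -0.884 2.533
v -3.274 -0.047 1.421
v -3.267 -0.95 2.478
v -3.456 -0.187 1.303
v -3.449 -1.09 2.359
v -3.54 -0.373 1.145
v -3.533 -1.276 2.201
v -3.51 -0.568 0.978
v -3.503 -1.47 2.035
v -3.372 -0.733 0.836
v -3.365 -1.636 1.893
v -3.153 -0.836 0.746
v -3.146 -1.739 1.803
v -2.896 -0.856 0.727
v -2.889 -1.759 1.784
v -2.653 -0.79 0.782
v -2.646 -1.693 1.839
v -2.471 -0.65 0.901
v -2.464 -1.553 1.957
v -2.387 -0.464 1.059
v -2.38 -1.367 2.115
v -2.059 -2.836 3.322
v -1.73 -3.357 2.704
v -3.35 -3.003 2.776
v -3.021 -3.524 2.158
v -3.043 -3.791 2.989
v -2.245 -3.688 3.326
v -2.835 -2.672 2.154
v -2.037 -2.569 2.491
v -2.21 -3.256 1.982
v -2.339 -3.948 2.499
v -2.741 -2.412 2.981
v -2.87 -3.104 3.498
v 2.514 -2.574 0.383
v 3.18 -2.971 0.578
v 3.413 -2.144 1.472
v 2.746 -1.746 1.277
v 3.295 -2.739 0.333
v 3.527 -1.912 1.227
v 3.255 -2.475 0.099
v 3.487 -1.647 0.992
v 3.068 -2.23 -0.08
v 3.301 -1.402 0.814
v 2.772 -2.053 -0.166
v 3.004 -1.225 0.727
v 2.424 -1.979 -0.144
v 2.656 -1.151 0.75
v 2.094 -2.023 -0.018
v 2.327 -1.196 0.876
v 1.847 -2.176 0.188
v 2.08 -1.349 1.082
v 1.733 -2.408 0.433
v 1.965 -1.581 1.327
v 1.773 -2.673 0.668
v 2.005 -1.845 1.561
v 1.959 -2.918 0.846
v 2.192 -2.09 1.74
v 2.256 -3.095 0.933
v 2.488 -2.267 1.826
v 2.604 -3.169 0.91
v 2.836 -2.341 1.804
v 2.933 -3.124 0.784
v 3.166 -2.297 1.678
f 2 1 5
f 2 5 3
f 3 5 6
f 3 6 4
f 5 1 7
f 5 7 6
f 6 7 8
f 6 8 4
f 7 1 9
f 7 9 8
f 8 9 10
f 8 10 4
f 9 1 11
f 9 11 10
f 10 11 12
f 10 12 4
f 11 1 13
f 11 13 12
f 12 13 14
f 12 14 4
f 13 1 15
f 13 15 14
f 14 15 16
f 14 16 4
f 15 1 17
f 15 17 16
f 16 17 18
f 16 18 4
f 17 1 19
f 17 19 18
f 18 19 20
f 18 20 4
f 19 1 21
f 19 21 20
f 20 21 22
f 20 22 4
f 21 1 23
f 21 23 22
f 22 23 24
f 22 24 4
f 23 1 25
f 23 25 24
f 24 25 26
f 24 26 4
f 25 1 27
f 25 27 26
f 26 27 28
f 26 28 4
f 27 1 29
f 27 29 28
f 28 29 30
f 28 30 4
f 29 1 2
f 29 2 30
f 30 2 3
f 30 3 4
f 31 42 36
f 31 36 32
f 31 32 38
f 31 38 41
f 31 41 42
f 32 36 40
f 36 42 35
f 42 41 33
f 41 38 37
f 38 32 39
f 34 40 35
f 34 35 33
f 34 33 37
f 34 37 39
f 34 39 40
f 35 40 36
f 33 35 42
f 37 33 41
f 39 37 38
f 40 39 32
f 44 43 47
f 44 47 45
f 45 47 48
f 45 48 46
f 47 43 49
f 47 49 48
f 48 49 50
f 48 50 46
f 49 43 51
f 49 51 50
f 50 51 52
f 50 52 46
f 51 43 53
f 51 53 52
f 52 53 54
f 52 54 46
f 53 43 55
f 53 55 54
f 54 55 56
f 54 56 46
f 55 43 57
f 55 57 56
f 56 57 58
f 56 58 46
f 57 43 59
f 57 59 58
f 58 59 60
f 58 60 46
f 59 43 61
f 59 61 60
f 60 61 62
f 60 62 46
f 61 43 63
f 61 63 62
f 62 63 64
f 62 64 46
f 63 43 65
f 63 65 64
f 64 65 66
f 64 66 46
f 65 43 67
f 65 67 66
f 66 67 68
f 66 68 46
f 67 43 69
f 67 69 68
f 68 69 70
f 68 70 46
f 69 43 71
f 69 71 70
f 70 71 72
f 70 72 46
f 71 43 44
f 71 44 72
f 72 44 45
f 72 45 46



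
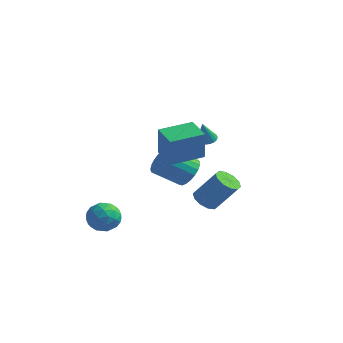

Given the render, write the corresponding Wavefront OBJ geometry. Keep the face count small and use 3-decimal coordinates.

v -2.152 -2.834 -3.668
v -1.251 -2.423 -3.384
v -1.689 -4.297 -3.016
v -0.788 -3.886 -2.732
v -1.659 -3.591 -2.267
v -1.946 -2.687 -2.67
v -0.994 -4.033 -3.73
v -1.281 -3.129 -4.133
v -0.536 -3.163 -3.422
v -0.947 -2.89 -2.517
v -1.993 -3.83 -3.883
v -2.404 -3.557 -2.978
v -1.742 -2.5 -3.583
v -1.198 -4.22 -2.817
v -1.71 -4.047 -2.544
v -1.181 -3.805 -2.376
v -2.15 -2.656 -3.164
v -1.621 -2.413 -2.996
v -1.861 -3.1 -2.34
v -1.319 -4.307 -3.404
v -0.79 -4.064 -3.236
v -1.759 -2.915 -4.024
v -1.23 -2.673 -3.856
v -1.079 -3.62 -4.06
v -0.792 -2.693 -3.438
v -0.52 -3.553 -3.055
v -0.641 -3.64 -3.642
v -0.81 -3.108 -3.879
v -1.034 -2.533 -2.907
v -0.762 -3.393 -2.523
v -1.274 -3.22 -2.25
v -1.442 -2.688 -2.487
v -0.614 -2.968 -2.929
v -2.178 -3.327 -3.877
v -1.906 -4.187 -3.493
v -1.498 -4.032 -3.913
v -1.666 -3.5 -4.15
v -2.42 -3.167 -3.345
v -2.148 -4.027 -2.962
v -2.13 -3.612 -2.521
v -2.299 -3.08 -2.758
v -2.326 -3.752 -3.471
v 2.809 -3.512 1.889
v 3.042 -3.872 3.719
v 1.588 -2.752 2.194
v 1.821 -3.112 4.024
v 3.879 -1.868 2.076
v 4.112 -2.228 3.906
v 2.658 -1.108 2.381
v 2.891 -1.468 4.211
v 1.438 2.445 1.127
v 1.974 2.274 1.035
v 1.482 1.855 2.473
v 2.005 2.505 1.135
v 1.924 2.724 1.234
v 1.746 2.888 1.312
v 1.508 2.964 1.353
v 1.256 2.938 1.349
v 1.039 2.813 1.302
v 0.902 2.616 1.22
v 0.871 2.385 1.119
v 0.953 2.166 1.021
v 1.13 2.003 0.943
v 1.369 1.926 0.902
v 1.621 1.953 0.905
v 1.837 2.077 0.953
v 0.731 3.467 -4.29
v 1.435 3.29 -4.751
v 2.673 3.677 -3.011
v 1.969 3.853 -2.55
v 1.336 3.81 -4.796
v 2.573 4.197 -3.056
v 1.006 4.199 -4.648
v 2.243 4.586 -2.908
v 0.571 4.308 -4.363
v 1.808 4.695 -2.623
v 0.197 4.096 -4.05
v 1.434 4.483 -2.31
v 0.027 3.643 -3.829
v 1.265 4.03 -2.089
v 0.127 3.123 -3.784
v 1.364 3.51 -2.044
v 0.457 2.734 -3.932
v 1.694 3.121 -2.192
v 0.892 2.625 -4.217
v 2.129 3.012 -2.477
v 1.266 2.837 -4.53
v 2.503 3.224 -2.79
v 0.293 2.438 -1.792
v 0.754 2.798 -0.956
v -0.431 1.802 0.127
v -0.893 1.442 -0.708
v 0.451 3.087 -1.021
v -0.734 2.091 0.062
v 0.121 3.265 -1.22
v -1.065 2.269 -0.136
v -0.179 3.299 -1.517
v -1.365 2.303 -0.433
v -0.398 3.185 -1.862
v -1.584 2.189 -0.778
v -0.498 2.941 -2.194
v -1.683 1.945 -1.111
v -0.46 2.611 -2.457
v -1.646 1.615 -1.374
v -0.293 2.25 -2.605
v -1.479 1.254 -1.522
v -0.024 1.922 -2.613
v -1.21 0.926 -1.529
v 0.3 1.683 -2.478
v -0.886 0.687 -1.395
v 0.622 1.575 -2.225
v -0.564 0.579 -1.141
v 0.888 1.616 -1.897
v -0.298 0.62 -0.813
v 1.05 1.799 -1.55
v -0.135 0.803 -0.467
v 1.082 2.092 -1.246
v -0.104 1.096 -0.162
v 0.977 2.446 -1.036
v -0.208 1.45 0.048
f 1 38 17
f 38 12 41
f 17 41 6
f 38 41 17
f 1 17 13
f 17 6 18
f 13 18 2
f 17 18 13
f 1 13 22
f 13 2 23
f 22 23 8
f 13 23 22
f 1 22 34
f 22 8 37
f 34 37 11
f 22 37 34
f 1 34 38
f 34 11 42
f 38 42 12
f 34 42 38
f 2 18 29
f 18 6 32
f 29 32 10
f 18 32 29
f 6 41 19
f 41 12 40
f 19 40 5
f 41 40 19
f 12 42 39
f 42 11 35
f 39 35 3
f 42 35 39
f 11 37 36
f 37 8 24
f 36 24 7
f 37 24 36
f 8 23 28
f 23 2 25
f 28 25 9
f 23 25 28
f 4 30 16
f 30 10 31
f 16 31 5
f 30 31 16
f 4 16 14
f 16 5 15
f 14 15 3
f 16 15 14
f 4 14 21
f 14 3 20
f 21 20 7
f 14 20 21
f 4 21 26
f 21 7 27
f 26 27 9
f 21 27 26
f 4 26 30
f 26 9 33
f 30 33 10
f 26 33 30
f 5 31 19
f 31 10 32
f 19 32 6
f 31 32 19
f 3 15 39
f 15 5 40
f 39 40 12
f 15 40 39
f 7 20 36
f 20 3 35
f 36 35 11
f 20 35 36
f 9 27 28
f 27 7 24
f 28 24 8
f 27 24 28
f 10 33 29
f 33 9 25
f 29 25 2
f 33 25 29
f 44 46 43
f 47 44 43
f 43 46 45
f 45 47 43
f 44 50 46
f 48 44 47
f 48 50 44
f 46 50 45
f 49 47 45
f 45 50 49
f 49 48 47
f 50 48 49
f 52 51 54
f 52 54 53
f 54 51 55
f 54 55 53
f 55 51 56
f 55 56 53
f 56 51 57
f 56 57 53
f 57 51 58
f 57 58 53
f 58 51 59
f 58 59 53
f 59 51 60
f 59 60 53
f 60 51 61
f 60 61 53
f 61 51 62
f 61 62 53
f 62 51 63
f 62 63 53
f 63 51 64
f 63 64 53
f 64 51 65
f 64 65 53
f 65 51 66
f 65 66 53
f 66 51 52
f 66 52 53
f 68 67 71
f 68 71 69
f 69 71 72
f 69 72 70
f 71 67 73
f 71 73 72
f 72 73 74
f 72 74 70
f 73 67 75
f 73 75 74
f 74 75 76
f 74 76 70
f 75 67 77
f 75 77 76
f 76 77 78
f 76 78 70
f 77 67 79
f 77 79 78
f 78 79 80
f 78 80 70
f 79 67 81
f 79 81 80
f 80 81 82
f 80 82 70
f 81 67 83
f 81 83 82
f 82 83 84
f 82 84 70
f 83 67 85
f 83 85 84
f 84 85 86
f 84 86 70
f 85 67 87
f 85 87 86
f 86 87 88
f 86 88 70
f 87 67 68
f 87 68 88
f 88 68 69
f 88 69 70
f 90 89 93
f 90 93 91
f 91 93 94
f 91 94 92
f 93 89 95
f 93 95 94
f 94 95 96
f 94 96 92
f 95 89 97
f 95 97 96
f 96 97 98
f 96 98 92
f 97 89 99
f 97 99 98
f 98 99 100
f 98 100 92
f 99 89 101
f 99 101 100
f 100 101 102
f 100 102 92
f 101 89 103
f 101 103 102
f 102 103 104
f 102 104 92
f 103 89 105
f 103 105 104
f 104 105 106
f 104 106 92
f 105 89 107
f 105 107 106
f 106 107 108
f 106 108 92
f 107 89 109
f 107 109 108
f 108 109 110
f 108 110 92
f 109 89 111
f 109 111 110
f 110 111 112
f 110 112 92
f 111 89 113
f 111 113 112
f 112 113 114
f 112 114 92
f 113 89 115
f 113 115 114
f 114 115 116
f 114 116 92
f 115 89 117
f 115 117 116
f 116 117 118
f 116 118 92
f 117 89 119
f 117 119 118
f 118 119 120
f 118 120 92
f 119 89 90
f 119 90 120
f 120 90 91
f 120 91 92



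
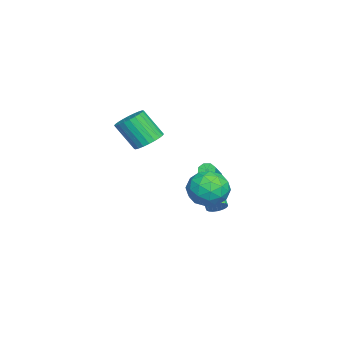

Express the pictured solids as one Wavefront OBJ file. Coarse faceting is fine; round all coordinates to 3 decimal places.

v -4.408 0.264 -2.22
v -4.105 0.11 -2.6
v -2.729 0.001 -1.46
v -3.032 0.156 -1.08
v -4.108 0.498 -2.56
v -2.732 0.39 -1.419
v -4.286 0.749 -2.32
v -2.911 0.641 -1.18
v -4.536 0.716 -2.022
v -3.161 0.608 -0.882
v -4.711 0.419 -1.84
v -3.335 0.31 -0.7
v -4.708 0.03 -1.881
v -3.332 -0.078 -0.74
v -4.529 -0.221 -2.12
v -3.154 -0.329 -0.98
v -4.279 -0.188 -2.418
v -2.904 -0.296 -1.278
v -0.941 1.128 -2.808
v -0.56 1.155 -2.345
v -1.977 0.359 -1.13
v -2.359 0.332 -1.592
v -0.684 1.392 -2.334
v -2.101 0.595 -1.119
v -0.858 1.576 -2.417
v -2.276 0.779 -1.202
v -1.049 1.672 -2.577
v -2.467 0.875 -1.362
v -1.219 1.66 -2.783
v -2.636 0.863 -1.568
v -1.334 1.542 -2.994
v -2.751 0.746 -1.778
v -1.371 1.343 -3.168
v -2.788 0.546 -1.952
v -1.323 1.101 -3.27
v -2.74 0.305 -2.055
v -1.199 0.865 -3.281
v -2.616 0.068 -2.066
v -1.024 0.681 -3.198
v -2.442 -0.116 -1.983
v -0.833 0.585 -3.038
v -2.251 -0.212 -1.823
v -0.664 0.597 -2.832
v -2.081 -0.2 -1.617
v -0.549 0.714 -2.622
v -1.966 -0.082 -1.406
v -0.512 0.914 -2.448
v -1.929 0.117 -1.232
v -0.983 -2.527 1.698
v -0.304 -2.049 2.095
v -0.439 -3.155 3.659
v -1.117 -3.633 3.262
v -0.592 -1.863 2.202
v -0.727 -2.969 3.765
v -0.94 -1.778 2.232
v -1.075 -2.885 3.795
v -1.294 -1.808 2.18
v -1.429 -2.914 3.744
v -1.601 -1.947 2.056
v -1.735 -3.053 3.619
v -1.813 -2.174 1.876
v -1.948 -3.28 3.44
v -1.899 -2.455 1.67
v -2.034 -3.561 3.234
v -1.846 -2.747 1.468
v -1.981 -3.853 3.032
v -1.661 -3.005 1.301
v -1.796 -4.111 2.865
v -1.373 -3.191 1.195
v -1.508 -4.297 2.758
v -1.025 -3.275 1.165
v -1.16 -4.382 2.728
v -0.671 -3.246 1.216
v -0.806 -4.352 2.78
v -0.365 -3.107 1.341
v -0.499 -4.213 2.904
v -0.152 -2.88 1.52
v -0.287 -3.986 3.084
v -0.066 -2.599 1.726
v -0.201 -3.705 3.29
v -0.119 -2.307 1.928
v -0.254 -3.413 3.492
v 2.488 1.983 1.282
v 3.218 2.488 0.478
v 2.622 0.292 0.342
v 3.352 0.797 -0.462
v 3.727 0.626 0.663
v 3.644 1.671 1.244
v 2.196 1.109 -0.424
v 2.113 2.154 0.157
v 3.038 1.948 -0.577
v 3.984 1.649 0.095
v 1.856 1.131 0.725
v 2.802 0.832 1.397
v 2.841 2.384 0.963
v 2.999 0.396 -0.143
v 3.219 0.295 0.519
v 3.649 0.592 0.046
v 3.092 1.904 1.413
v 3.521 2.201 0.94
v 3.82 1.106 1.049
v 2.319 0.579 -0.12
v 2.748 0.876 -0.593
v 2.191 2.188 0.774
v 2.621 2.485 0.301
v 2.02 1.674 -0.229
v 3.165 2.364 -0.13
v 3.243 1.37 -0.683
v 2.563 1.553 -0.66
v 2.515 2.167 -0.319
v 3.721 2.188 0.265
v 3.8 1.194 -0.288
v 4.02 1.093 0.374
v 3.971 1.708 0.715
v 3.615 1.871 -0.355
v 2.04 1.586 1.108
v 2.119 0.592 0.555
v 1.869 1.072 0.105
v 1.82 1.687 0.446
v 2.597 1.41 1.503
v 2.675 0.416 0.95
v 3.325 0.613 1.139
v 3.277 1.227 1.48
v 2.225 0.909 1.175
f 2 1 5
f 2 5 3
f 3 5 6
f 3 6 4
f 5 1 7
f 5 7 6
f 6 7 8
f 6 8 4
f 7 1 9
f 7 9 8
f 8 9 10
f 8 10 4
f 9 1 11
f 9 11 10
f 10 11 12
f 10 12 4
f 11 1 13
f 11 13 12
f 12 13 14
f 12 14 4
f 13 1 15
f 13 15 14
f 14 15 16
f 14 16 4
f 15 1 17
f 15 17 16
f 16 17 18
f 16 18 4
f 17 1 2
f 17 2 18
f 18 2 3
f 18 3 4
f 20 19 23
f 20 23 21
f 21 23 24
f 21 24 22
f 23 19 25
f 23 25 24
f 24 25 26
f 24 26 22
f 25 19 27
f 25 27 26
f 26 27 28
f 26 28 22
f 27 19 29
f 27 29 28
f 28 29 30
f 28 30 22
f 29 19 31
f 29 31 30
f 30 31 32
f 30 32 22
f 31 19 33
f 31 33 32
f 32 33 34
f 32 34 22
f 33 19 35
f 33 35 34
f 34 35 36
f 34 36 22
f 35 19 37
f 35 37 36
f 36 37 38
f 36 38 22
f 37 19 39
f 37 39 38
f 38 39 40
f 38 40 22
f 39 19 41
f 39 41 40
f 40 41 42
f 40 42 22
f 41 19 43
f 41 43 42
f 42 43 44
f 42 44 22
f 43 19 45
f 43 45 44
f 44 45 46
f 44 46 22
f 45 19 47
f 45 47 46
f 46 47 48
f 46 48 22
f 47 19 20
f 47 20 48
f 48 20 21
f 48 21 22
f 50 49 53
f 50 53 51
f 51 53 54
f 51 54 52
f 53 49 55
f 53 55 54
f 54 55 56
f 54 56 52
f 55 49 57
f 55 57 56
f 56 57 58
f 56 58 52
f 57 49 59
f 57 59 58
f 58 59 60
f 58 60 52
f 59 49 61
f 59 61 60
f 60 61 62
f 60 62 52
f 61 49 63
f 61 63 62
f 62 63 64
f 62 64 52
f 63 49 65
f 63 65 64
f 64 65 66
f 64 66 52
f 65 49 67
f 65 67 66
f 66 67 68
f 66 68 52
f 67 49 69
f 67 69 68
f 68 69 70
f 68 70 52
f 69 49 71
f 69 71 70
f 70 71 72
f 70 72 52
f 71 49 73
f 71 73 72
f 72 73 74
f 72 74 52
f 73 49 75
f 73 75 74
f 74 75 76
f 74 76 52
f 75 49 77
f 75 77 76
f 76 77 78
f 76 78 52
f 77 49 79
f 77 79 78
f 78 79 80
f 78 80 52
f 79 49 81
f 79 81 80
f 80 81 82
f 80 82 52
f 81 49 50
f 81 50 82
f 82 50 51
f 82 51 52
f 83 120 99
f 120 94 123
f 99 123 88
f 120 123 99
f 83 99 95
f 99 88 100
f 95 100 84
f 99 100 95
f 83 95 104
f 95 84 105
f 104 105 90
f 95 105 104
f 83 104 116
f 104 90 119
f 116 119 93
f 104 119 116
f 83 116 120
f 116 93 124
f 120 124 94
f 116 124 120
f 84 100 111
f 100 88 114
f 111 114 92
f 100 114 111
f 88 123 101
f 123 94 122
f 101 122 87
f 123 122 101
f 94 124 121
f 124 93 117
f 121 117 85
f 124 117 121
f 93 119 118
f 119 90 106
f 118 106 89
f 119 106 118
f 90 105 110
f 105 84 107
f 110 107 91
f 105 107 110
f 86 112 98
f 112 92 113
f 98 113 87
f 112 113 98
f 86 98 96
f 98 87 97
f 96 97 85
f 98 97 96
f 86 96 103
f 96 85 102
f 103 102 89
f 96 102 103
f 86 103 108
f 103 89 109
f 108 109 91
f 103 109 108
f 86 108 112
f 108 91 115
f 112 115 92
f 108 115 112
f 87 113 101
f 113 92 114
f 101 114 88
f 113 114 101
f 85 97 121
f 97 87 122
f 121 122 94
f 97 122 121
f 89 102 118
f 102 85 117
f 118 117 93
f 102 117 118
f 91 109 110
f 109 89 106
f 110 106 90
f 109 106 110
f 92 115 111
f 115 91 107
f 111 107 84
f 115 107 111



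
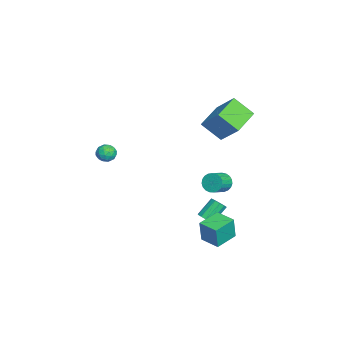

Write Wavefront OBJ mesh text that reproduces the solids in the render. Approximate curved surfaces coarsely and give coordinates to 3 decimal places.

v 3.46 2.329 -2.372
v 3.658 2.222 -0.849
v 2.306 3.279 -2.155
v 2.504 3.172 -0.632
v 4.276 3.328 -2.408
v 4.474 3.221 -0.885
v 3.122 4.278 -2.191
v 3.32 4.171 -0.668
v -0.504 3.246 0.025
v -0.058 3.632 -0.369
v 0.851 3.099 0.14
v 0.404 2.714 0.535
v -0.091 3.802 -0.13
v 0.817 3.27 0.379
v -0.197 3.877 0.135
v 0.712 3.344 0.644
v -0.355 3.842 0.382
v 0.554 3.309 0.891
v -0.54 3.704 0.567
v 0.369 3.172 1.076
v -0.718 3.487 0.658
v 0.191 2.955 1.167
v -0.859 3.229 0.64
v 0.05 2.696 1.149
v -0.939 2.973 0.516
v -0.03 2.441 1.025
v -0.944 2.765 0.307
v -0.035 2.232 0.816
v -0.873 2.64 0.049
v 0.036 2.107 0.558
v -0.738 2.62 -0.213
v 0.171 2.087 0.296
v -0.563 2.708 -0.434
v 0.346 2.175 0.076
v -0.377 2.889 -0.575
v 0.531 2.357 -0.066
v -0.214 3.132 -0.612
v 0.695 2.6 -0.103
v -0.101 3.395 -0.54
v 0.808 2.862 -0.03
v 1.082 2.384 -2.172
v 1.572 2.452 -1.909
v 0.928 3.204 -0.905
v 0.438 3.136 -1.168
v 1.532 2.714 -2.131
v 0.888 3.467 -1.127
v 1.321 2.85 -2.369
v 0.677 3.603 -1.365
v 1.018 2.808 -2.531
v 0.374 3.561 -1.528
v 0.74 2.604 -2.557
v 0.096 3.357 -1.553
v 0.592 2.316 -2.435
v -0.052 3.068 -1.431
v 0.632 2.053 -2.213
v -0.012 2.806 -1.209
v 0.843 1.917 -1.975
v 0.199 2.67 -0.971
v 1.146 1.959 -1.812
v 0.502 2.712 -0.809
v 1.424 2.163 -1.787
v 0.78 2.916 -0.783
v -5.208 3.827 2.475
v -5.469 2.583 3.618
v -4.286 4.919 3.874
v -4.547 3.675 5.017
v -3.433 2.985 1.963
v -3.694 1.741 3.106
v -2.511 4.077 3.362
v -2.772 2.833 4.505
v 2.133 -2.684 4.021
v 2.635 -3.056 4.24
v 1.745 -3.524 3.48
v 2.247 -3.896 3.699
v 1.779 -3.69 4.12
v 2.019 -3.171 4.455
v 2.361 -3.409 3.265
v 2.601 -2.89 3.6
v 2.776 -3.505 3.773
v 2.416 -3.679 4.301
v 1.964 -2.901 3.419
v 1.604 -3.075 3.947
v 2.418 -2.796 4.178
v 1.962 -3.784 3.542
v 1.687 -3.663 3.79
v 1.982 -3.882 3.918
v 2.056 -2.864 4.304
v 2.351 -3.083 4.433
v 1.848 -3.455 4.362
v 2.029 -3.497 3.287
v 2.324 -3.716 3.416
v 2.398 -2.698 3.802
v 2.693 -2.917 3.93
v 2.532 -3.125 3.358
v 2.796 -3.279 4.032
v 2.568 -3.773 3.714
v 2.635 -3.486 3.459
v 2.776 -3.181 3.656
v 2.584 -3.381 4.343
v 2.356 -3.875 4.025
v 2.081 -3.754 4.272
v 2.222 -3.448 4.469
v 2.667 -3.645 4.068
v 2.024 -2.705 3.695
v 1.796 -3.199 3.377
v 2.158 -3.132 3.251
v 2.299 -2.826 3.448
v 1.812 -2.807 4.006
v 1.584 -3.301 3.688
v 1.604 -3.399 4.064
v 1.745 -3.094 4.261
v 1.713 -2.935 3.652
f 2 4 1
f 5 2 1
f 1 4 3
f 3 5 1
f 2 8 4
f 6 2 5
f 6 8 2
f 4 8 3
f 7 5 3
f 3 8 7
f 7 6 5
f 8 6 7
f 10 9 13
f 10 13 11
f 11 13 14
f 11 14 12
f 13 9 15
f 13 15 14
f 14 15 16
f 14 16 12
f 15 9 17
f 15 17 16
f 16 17 18
f 16 18 12
f 17 9 19
f 17 19 18
f 18 19 20
f 18 20 12
f 19 9 21
f 19 21 20
f 20 21 22
f 20 22 12
f 21 9 23
f 21 23 22
f 22 23 24
f 22 24 12
f 23 9 25
f 23 25 24
f 24 25 26
f 24 26 12
f 25 9 27
f 25 27 26
f 26 27 28
f 26 28 12
f 27 9 29
f 27 29 28
f 28 29 30
f 28 30 12
f 29 9 31
f 29 31 30
f 30 31 32
f 30 32 12
f 31 9 33
f 31 33 32
f 32 33 34
f 32 34 12
f 33 9 35
f 33 35 34
f 34 35 36
f 34 36 12
f 35 9 37
f 35 37 36
f 36 37 38
f 36 38 12
f 37 9 39
f 37 39 38
f 38 39 40
f 38 40 12
f 39 9 10
f 39 10 40
f 40 10 11
f 40 11 12
f 42 41 45
f 42 45 43
f 43 45 46
f 43 46 44
f 45 41 47
f 45 47 46
f 46 47 48
f 46 48 44
f 47 41 49
f 47 49 48
f 48 49 50
f 48 50 44
f 49 41 51
f 49 51 50
f 50 51 52
f 50 52 44
f 51 41 53
f 51 53 52
f 52 53 54
f 52 54 44
f 53 41 55
f 53 55 54
f 54 55 56
f 54 56 44
f 55 41 57
f 55 57 56
f 56 57 58
f 56 58 44
f 57 41 59
f 57 59 58
f 58 59 60
f 58 60 44
f 59 41 61
f 59 61 60
f 60 61 62
f 60 62 44
f 61 41 42
f 61 42 62
f 62 42 43
f 62 43 44
f 64 66 63
f 67 64 63
f 63 66 65
f 65 67 63
f 64 70 66
f 68 64 67
f 68 70 64
f 66 70 65
f 69 67 65
f 65 70 69
f 69 68 67
f 70 68 69
f 71 108 87
f 108 82 111
f 87 111 76
f 108 111 87
f 71 87 83
f 87 76 88
f 83 88 72
f 87 88 83
f 71 83 92
f 83 72 93
f 92 93 78
f 83 93 92
f 71 92 104
f 92 78 107
f 104 107 81
f 92 107 104
f 71 104 108
f 104 81 112
f 108 112 82
f 104 112 108
f 72 88 99
f 88 76 102
f 99 102 80
f 88 102 99
f 76 111 89
f 111 82 110
f 89 110 75
f 111 110 89
f 82 112 109
f 112 81 105
f 109 105 73
f 112 105 109
f 81 107 106
f 107 78 94
f 106 94 77
f 107 94 106
f 78 93 98
f 93 72 95
f 98 95 79
f 93 95 98
f 74 100 86
f 100 80 101
f 86 101 75
f 100 101 86
f 74 86 84
f 86 75 85
f 84 85 73
f 86 85 84
f 74 84 91
f 84 73 90
f 91 90 77
f 84 90 91
f 74 91 96
f 91 77 97
f 96 97 79
f 91 97 96
f 74 96 100
f 96 79 103
f 100 103 80
f 96 103 100
f 75 101 89
f 101 80 102
f 89 102 76
f 101 102 89
f 73 85 109
f 85 75 110
f 109 110 82
f 85 110 109
f 77 90 106
f 90 73 105
f 106 105 81
f 90 105 106
f 79 97 98
f 97 77 94
f 98 94 78
f 97 94 98
f 80 103 99
f 103 79 95
f 99 95 72
f 103 95 99



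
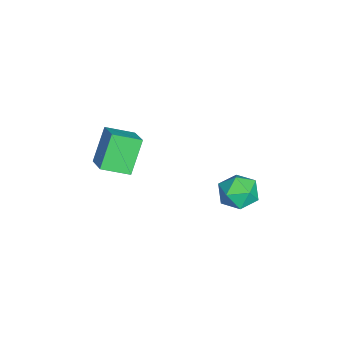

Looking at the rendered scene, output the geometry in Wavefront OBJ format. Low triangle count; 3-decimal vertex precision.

v 0.433 2.597 -3.893
v 0.782 2.254 -3.095
v -0.282 1.286 -4.145
v 0.067 0.943 -3.347
v -0.576 1.623 -3.322
v -0.134 2.433 -3.167
v 0.634 1.107 -4.073
v 1.076 1.917 -3.918
v 0.906 1.333 -3.206
v 0.158 1.652 -2.743
v 0.342 1.888 -4.497
v -0.406 2.207 -4.034
v 0.074 -4.126 -2.358
v -0.871 -3.756 -0.969
v -0.15 -2.925 -2.83
v -1.095 -2.555 -1.442
v 1.195 -3.665 -1.718
v 0.25 -3.295 -0.33
v 0.971 -2.464 -2.191
v 0.026 -2.094 -0.802
f 1 12 6
f 1 6 2
f 1 2 8
f 1 8 11
f 1 11 12
f 2 6 10
f 6 12 5
f 12 11 3
f 11 8 7
f 8 2 9
f 4 10 5
f 4 5 3
f 4 3 7
f 4 7 9
f 4 9 10
f 5 10 6
f 3 5 12
f 7 3 11
f 9 7 8
f 10 9 2
f 14 16 13
f 17 14 13
f 13 16 15
f 15 17 13
f 14 20 16
f 18 14 17
f 18 20 14
f 16 20 15
f 19 17 15
f 15 20 19
f 19 18 17
f 20 18 19



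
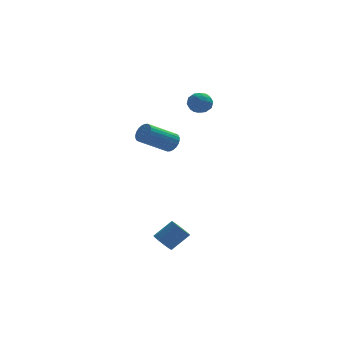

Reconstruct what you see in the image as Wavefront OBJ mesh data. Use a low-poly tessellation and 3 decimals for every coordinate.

v -2.944 -1.964 -2.458
v -2.717 -1.604 -2.806
v -1.889 -1.396 -2.05
v -2.116 -1.756 -1.702
v -2.938 -1.435 -2.61
v -2.11 -1.228 -1.854
v -3.161 -1.469 -2.356
v -2.333 -1.261 -1.6
v -3.302 -1.692 -2.141
v -2.474 -1.484 -1.385
v -3.305 -2.018 -2.047
v -2.478 -1.81 -1.291
v -3.171 -2.324 -2.11
v -2.343 -2.116 -1.354
v -2.95 -2.492 -2.306
v -2.122 -2.285 -1.55
v -2.727 -2.459 -2.56
v -1.899 -2.251 -1.804
v -2.586 -2.236 -2.775
v -1.758 -2.028 -2.019
v -2.582 -1.91 -2.869
v -1.755 -1.702 -2.113
v -0.564 4.19 3.33
v -0.053 4.03 3.683
v -1.067 3.35 3.677
v -0.556 3.19 4.03
v -0.903 3.707 4.184
v -0.593 4.226 3.97
v -0.527 3.154 3.39
v -0.217 3.673 3.176
v -0.03 3.39 3.72
v -0.263 3.732 4.211
v -0.857 3.648 3.149
v -1.09 3.99 3.64
v -0.265 4.183 3.476
v -0.855 3.197 3.884
v -1.059 3.5 3.975
v -0.759 3.406 4.182
v -0.582 4.299 3.645
v -0.281 4.205 3.852
v -0.781 4.015 4.147
v -0.839 3.175 3.508
v -0.538 3.081 3.715
v -0.361 3.974 3.178
v -0.061 3.88 3.385
v -0.339 3.365 3.213
v 0.049 3.713 3.706
v -0.246 3.22 3.909
v -0.23 3.199 3.533
v -0.047 3.504 3.407
v -0.087 3.914 3.994
v -0.383 3.421 4.198
v -0.587 3.724 4.288
v -0.404 4.029 4.162
v -0.074 3.538 4.016
v -0.737 3.959 3.162
v -1.033 3.466 3.366
v -0.716 3.351 3.198
v -0.533 3.656 3.072
v -0.874 4.16 3.451
v -1.169 3.667 3.654
v -1.073 3.876 3.953
v -0.89 4.181 3.827
v -1.046 3.842 3.344
v -2.463 -1.327 3.296
v -2.247 -1.133 3.728
v -3.521 -1.6 4.575
v -3.737 -1.793 4.144
v -2.351 -0.972 3.66
v -3.625 -1.439 4.507
v -2.472 -0.866 3.537
v -3.746 -1.333 4.384
v -2.591 -0.829 3.377
v -3.866 -1.296 4.224
v -2.691 -0.868 3.205
v -3.966 -1.335 4.052
v -2.756 -0.977 3.047
v -4.031 -1.444 3.894
v -2.777 -1.14 2.927
v -4.051 -1.606 3.774
v -2.75 -1.33 2.863
v -4.024 -1.797 3.71
v -2.679 -1.52 2.865
v -3.953 -1.987 3.712
v -2.575 -1.681 2.933
v -3.849 -2.148 3.78
v -2.454 -1.787 3.056
v -3.728 -2.254 3.903
v -2.334 -1.824 3.216
v -3.609 -2.291 4.063
v -2.234 -1.785 3.388
v -3.509 -2.252 4.235
v -2.169 -1.676 3.546
v -3.444 -2.143 4.393
v -2.149 -1.514 3.666
v -3.423 -1.98 4.513
v -2.176 -1.323 3.73
v -3.45 -1.79 4.577
f 2 1 5
f 2 5 3
f 3 5 6
f 3 6 4
f 5 1 7
f 5 7 6
f 6 7 8
f 6 8 4
f 7 1 9
f 7 9 8
f 8 9 10
f 8 10 4
f 9 1 11
f 9 11 10
f 10 11 12
f 10 12 4
f 11 1 13
f 11 13 12
f 12 13 14
f 12 14 4
f 13 1 15
f 13 15 14
f 14 15 16
f 14 16 4
f 15 1 17
f 15 17 16
f 16 17 18
f 16 18 4
f 17 1 19
f 17 19 18
f 18 19 20
f 18 20 4
f 19 1 21
f 19 21 20
f 20 21 22
f 20 22 4
f 21 1 2
f 21 2 22
f 22 2 3
f 22 3 4
f 23 60 39
f 60 34 63
f 39 63 28
f 60 63 39
f 23 39 35
f 39 28 40
f 35 40 24
f 39 40 35
f 23 35 44
f 35 24 45
f 44 45 30
f 35 45 44
f 23 44 56
f 44 30 59
f 56 59 33
f 44 59 56
f 23 56 60
f 56 33 64
f 60 64 34
f 56 64 60
f 24 40 51
f 40 28 54
f 51 54 32
f 40 54 51
f 28 63 41
f 63 34 62
f 41 62 27
f 63 62 41
f 34 64 61
f 64 33 57
f 61 57 25
f 64 57 61
f 33 59 58
f 59 30 46
f 58 46 29
f 59 46 58
f 30 45 50
f 45 24 47
f 50 47 31
f 45 47 50
f 26 52 38
f 52 32 53
f 38 53 27
f 52 53 38
f 26 38 36
f 38 27 37
f 36 37 25
f 38 37 36
f 26 36 43
f 36 25 42
f 43 42 29
f 36 42 43
f 26 43 48
f 43 29 49
f 48 49 31
f 43 49 48
f 26 48 52
f 48 31 55
f 52 55 32
f 48 55 52
f 27 53 41
f 53 32 54
f 41 54 28
f 53 54 41
f 25 37 61
f 37 27 62
f 61 62 34
f 37 62 61
f 29 42 58
f 42 25 57
f 58 57 33
f 42 57 58
f 31 49 50
f 49 29 46
f 50 46 30
f 49 46 50
f 32 55 51
f 55 31 47
f 51 47 24
f 55 47 51
f 66 65 69
f 66 69 67
f 67 69 70
f 67 70 68
f 69 65 71
f 69 71 70
f 70 71 72
f 70 72 68
f 71 65 73
f 71 73 72
f 72 73 74
f 72 74 68
f 73 65 75
f 73 75 74
f 74 75 76
f 74 76 68
f 75 65 77
f 75 77 76
f 76 77 78
f 76 78 68
f 77 65 79
f 77 79 78
f 78 79 80
f 78 80 68
f 79 65 81
f 79 81 80
f 80 81 82
f 80 82 68
f 81 65 83
f 81 83 82
f 82 83 84
f 82 84 68
f 83 65 85
f 83 85 84
f 84 85 86
f 84 86 68
f 85 65 87
f 85 87 86
f 86 87 88
f 86 88 68
f 87 65 89
f 87 89 88
f 88 89 90
f 88 90 68
f 89 65 91
f 89 91 90
f 90 91 92
f 90 92 68
f 91 65 93
f 91 93 92
f 92 93 94
f 92 94 68
f 93 65 95
f 93 95 94
f 94 95 96
f 94 96 68
f 95 65 97
f 95 97 96
f 96 97 98
f 96 98 68
f 97 65 66
f 97 66 98
f 98 66 67
f 98 67 68



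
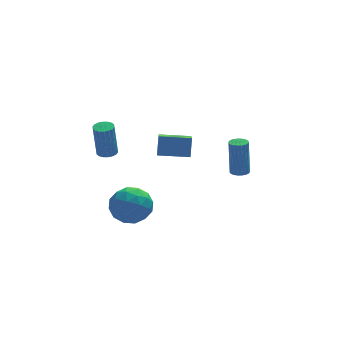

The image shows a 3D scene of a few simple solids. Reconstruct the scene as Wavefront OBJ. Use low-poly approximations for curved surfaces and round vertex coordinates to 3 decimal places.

v -3.617 2.044 2.729
v -3.312 2.488 2.757
v -3.477 2.481 4.64
v -3.783 2.036 4.611
v -3.534 2.577 2.738
v -3.699 2.57 4.621
v -3.773 2.561 2.717
v -3.938 2.553 4.6
v -3.981 2.442 2.698
v -4.146 2.435 4.581
v -4.117 2.244 2.686
v -4.282 2.237 4.568
v -4.154 2.007 2.681
v -4.319 1.999 4.564
v -4.085 1.777 2.686
v -4.25 1.769 4.569
v -3.923 1.599 2.7
v -4.088 1.592 4.583
v -3.701 1.51 2.719
v -3.866 1.503 4.602
v -3.462 1.527 2.74
v -3.627 1.519 4.623
v -3.254 1.645 2.759
v -3.419 1.638 4.642
v -3.118 1.843 2.772
v -3.283 1.836 4.654
v -3.081 2.081 2.776
v -3.246 2.073 4.659
v -3.15 2.311 2.771
v -3.315 2.303 4.654
v -3.543 2.308 -1.667
v -2.722 3.15 -1.434
v -2.198 0.93 -1.426
v -1.377 1.772 -1.193
v -2.263 1.567 -0.412
v -3.093 2.418 -0.561
v -1.827 1.662 -2.299
v -2.657 2.513 -2.448
v -1.661 2.751 -1.825
v -1.931 2.692 -0.659
v -2.989 1.388 -2.201
v -3.259 1.329 -1.035
v -3.25 2.85 -1.572
v -1.67 1.23 -1.288
v -2.19 1.11 -0.829
v -1.708 1.605 -0.692
v -3.469 2.419 -1.058
v -2.986 2.914 -0.922
v -2.716 1.984 -0.321
v -1.934 1.166 -1.938
v -1.451 1.661 -1.802
v -3.212 2.475 -2.168
v -2.73 2.97 -2.031
v -2.204 2.096 -2.539
v -2.144 3.11 -1.665
v -1.354 2.3 -1.523
v -1.618 2.236 -2.173
v -2.106 2.736 -2.261
v -2.303 3.075 -0.979
v -1.512 2.266 -0.838
v -2.033 2.145 -0.378
v -2.521 2.645 -0.466
v -1.679 2.841 -1.209
v -3.408 1.814 -2.022
v -2.617 1.005 -1.881
v -2.399 1.435 -2.394
v -2.887 1.935 -2.482
v -3.566 1.78 -1.337
v -2.776 0.97 -1.195
v -2.814 1.344 -0.599
v -3.302 1.844 -0.687
v -3.241 1.239 -1.651
v -1.465 0.467 3.168
v -1.257 0.988 4.161
v -1.082 2.08 2.241
v -0.874 2.601 3.234
v 0.094 0.039 3.066
v 0.302 0.56 4.059
v 0.477 1.652 2.139
v 0.685 2.173 3.132
v 3.553 3.265 -0.72
v 4.005 3.52 -0.754
v 3.998 3.811 1.326
v 3.547 3.555 1.36
v 3.861 3.68 -0.777
v 3.855 3.97 1.303
v 3.664 3.768 -0.79
v 3.657 4.058 1.29
v 3.447 3.769 -0.791
v 3.441 4.059 1.289
v 3.249 3.683 -0.779
v 3.243 3.973 1.301
v 3.104 3.524 -0.757
v 3.098 3.815 1.322
v 3.036 3.321 -0.729
v 3.03 3.611 1.351
v 3.058 3.108 -0.7
v 3.052 3.398 1.38
v 3.165 2.922 -0.673
v 3.159 3.212 1.407
v 3.339 2.795 -0.655
v 3.333 3.085 1.425
v 3.551 2.75 -0.648
v 3.544 3.04 1.432
v 3.762 2.794 -0.654
v 3.756 3.084 1.426
v 3.938 2.919 -0.67
v 3.932 3.209 1.409
v 4.047 3.104 -0.696
v 4.041 3.394 1.384
v 4.071 3.317 -0.726
v 4.064 3.607 1.354
f 2 1 5
f 2 5 3
f 3 5 6
f 3 6 4
f 5 1 7
f 5 7 6
f 6 7 8
f 6 8 4
f 7 1 9
f 7 9 8
f 8 9 10
f 8 10 4
f 9 1 11
f 9 11 10
f 10 11 12
f 10 12 4
f 11 1 13
f 11 13 12
f 12 13 14
f 12 14 4
f 13 1 15
f 13 15 14
f 14 15 16
f 14 16 4
f 15 1 17
f 15 17 16
f 16 17 18
f 16 18 4
f 17 1 19
f 17 19 18
f 18 19 20
f 18 20 4
f 19 1 21
f 19 21 20
f 20 21 22
f 20 22 4
f 21 1 23
f 21 23 22
f 22 23 24
f 22 24 4
f 23 1 25
f 23 25 24
f 24 25 26
f 24 26 4
f 25 1 27
f 25 27 26
f 26 27 28
f 26 28 4
f 27 1 29
f 27 29 28
f 28 29 30
f 28 30 4
f 29 1 2
f 29 2 30
f 30 2 3
f 30 3 4
f 31 68 47
f 68 42 71
f 47 71 36
f 68 71 47
f 31 47 43
f 47 36 48
f 43 48 32
f 47 48 43
f 31 43 52
f 43 32 53
f 52 53 38
f 43 53 52
f 31 52 64
f 52 38 67
f 64 67 41
f 52 67 64
f 31 64 68
f 64 41 72
f 68 72 42
f 64 72 68
f 32 48 59
f 48 36 62
f 59 62 40
f 48 62 59
f 36 71 49
f 71 42 70
f 49 70 35
f 71 70 49
f 42 72 69
f 72 41 65
f 69 65 33
f 72 65 69
f 41 67 66
f 67 38 54
f 66 54 37
f 67 54 66
f 38 53 58
f 53 32 55
f 58 55 39
f 53 55 58
f 34 60 46
f 60 40 61
f 46 61 35
f 60 61 46
f 34 46 44
f 46 35 45
f 44 45 33
f 46 45 44
f 34 44 51
f 44 33 50
f 51 50 37
f 44 50 51
f 34 51 56
f 51 37 57
f 56 57 39
f 51 57 56
f 34 56 60
f 56 39 63
f 60 63 40
f 56 63 60
f 35 61 49
f 61 40 62
f 49 62 36
f 61 62 49
f 33 45 69
f 45 35 70
f 69 70 42
f 45 70 69
f 37 50 66
f 50 33 65
f 66 65 41
f 50 65 66
f 39 57 58
f 57 37 54
f 58 54 38
f 57 54 58
f 40 63 59
f 63 39 55
f 59 55 32
f 63 55 59
f 74 76 73
f 77 74 73
f 73 76 75
f 75 77 73
f 74 80 76
f 78 74 77
f 78 80 74
f 76 80 75
f 79 77 75
f 75 80 79
f 79 78 77
f 80 78 79
f 82 81 85
f 82 85 83
f 83 85 86
f 83 86 84
f 85 81 87
f 85 87 86
f 86 87 88
f 86 88 84
f 87 81 89
f 87 89 88
f 88 89 90
f 88 90 84
f 89 81 91
f 89 91 90
f 90 91 92
f 90 92 84
f 91 81 93
f 91 93 92
f 92 93 94
f 92 94 84
f 93 81 95
f 93 95 94
f 94 95 96
f 94 96 84
f 95 81 97
f 95 97 96
f 96 97 98
f 96 98 84
f 97 81 99
f 97 99 98
f 98 99 100
f 98 100 84
f 99 81 101
f 99 101 100
f 100 101 102
f 100 102 84
f 101 81 103
f 101 103 102
f 102 103 104
f 102 104 84
f 103 81 105
f 103 105 104
f 104 105 106
f 104 106 84
f 105 81 107
f 105 107 106
f 106 107 108
f 106 108 84
f 107 81 109
f 107 109 108
f 108 109 110
f 108 110 84
f 109 81 111
f 109 111 110
f 110 111 112
f 110 112 84
f 111 81 82
f 111 82 112
f 112 82 83
f 112 83 84

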